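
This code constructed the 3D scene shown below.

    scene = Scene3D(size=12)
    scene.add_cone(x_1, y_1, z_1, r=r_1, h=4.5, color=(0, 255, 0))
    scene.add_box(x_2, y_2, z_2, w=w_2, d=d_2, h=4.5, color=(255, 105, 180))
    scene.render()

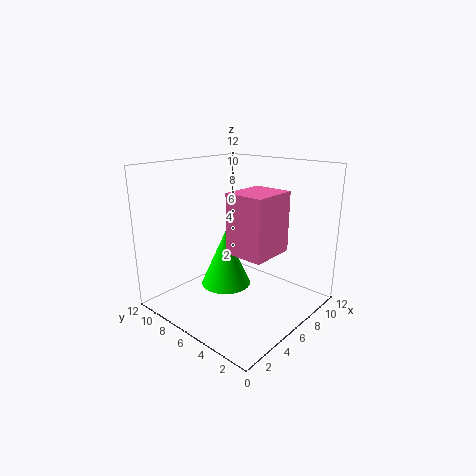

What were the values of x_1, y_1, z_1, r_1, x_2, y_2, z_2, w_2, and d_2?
x_1 = 4.5, y_1 = 6, z_1 = 2.5, r_1 = 2, x_2 = 3, y_2 = 1.5, z_2 = 6, w_2 = 3.5, d_2 = 3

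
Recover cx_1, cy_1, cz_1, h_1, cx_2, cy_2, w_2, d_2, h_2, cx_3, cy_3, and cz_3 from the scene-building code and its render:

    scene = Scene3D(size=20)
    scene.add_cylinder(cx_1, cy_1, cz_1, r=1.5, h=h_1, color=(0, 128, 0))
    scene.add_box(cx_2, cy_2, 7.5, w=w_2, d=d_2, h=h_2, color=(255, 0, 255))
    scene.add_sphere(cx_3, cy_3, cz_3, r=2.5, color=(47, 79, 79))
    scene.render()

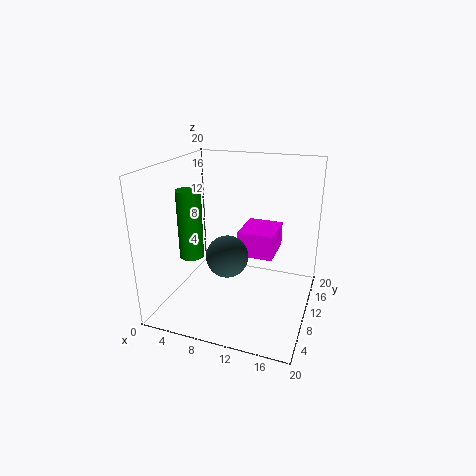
cx_1 = 6
cy_1 = 4
cz_1 = 9.5
h_1 = 8.5
cx_2 = 10
cy_2 = 9.5
w_2 = 5
d_2 = 6
h_2 = 3.5
cx_3 = 11
cy_3 = 3.5
cz_3 = 10.5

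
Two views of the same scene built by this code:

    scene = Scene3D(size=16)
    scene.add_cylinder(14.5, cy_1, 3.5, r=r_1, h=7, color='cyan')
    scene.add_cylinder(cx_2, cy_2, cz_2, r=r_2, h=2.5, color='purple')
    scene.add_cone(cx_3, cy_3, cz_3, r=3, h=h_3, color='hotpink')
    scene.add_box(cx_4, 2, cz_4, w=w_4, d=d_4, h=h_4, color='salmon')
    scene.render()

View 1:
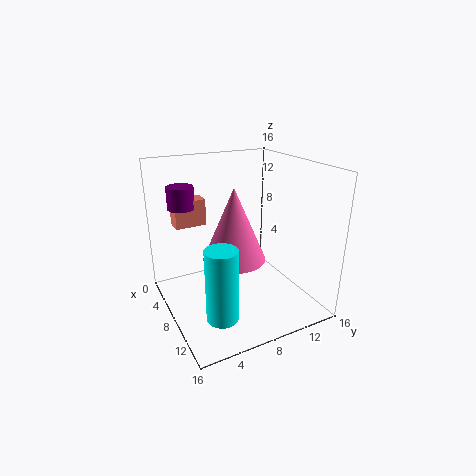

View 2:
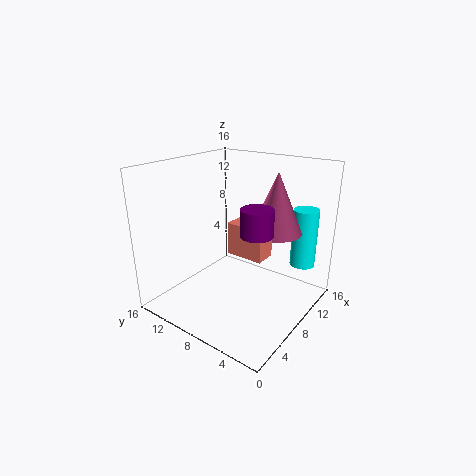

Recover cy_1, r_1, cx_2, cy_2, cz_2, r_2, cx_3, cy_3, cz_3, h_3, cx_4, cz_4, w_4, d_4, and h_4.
cy_1 = 3; r_1 = 1.5; cx_2 = 4; cy_2 = 3; cz_2 = 11; r_2 = 1.5; cx_3 = 12; cy_3 = 5.5; cz_3 = 8; h_3 = 7; cx_4 = 3; cz_4 = 9; w_4 = 2; d_4 = 3.5; h_4 = 3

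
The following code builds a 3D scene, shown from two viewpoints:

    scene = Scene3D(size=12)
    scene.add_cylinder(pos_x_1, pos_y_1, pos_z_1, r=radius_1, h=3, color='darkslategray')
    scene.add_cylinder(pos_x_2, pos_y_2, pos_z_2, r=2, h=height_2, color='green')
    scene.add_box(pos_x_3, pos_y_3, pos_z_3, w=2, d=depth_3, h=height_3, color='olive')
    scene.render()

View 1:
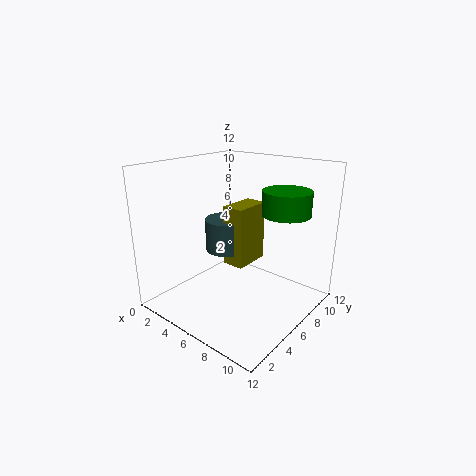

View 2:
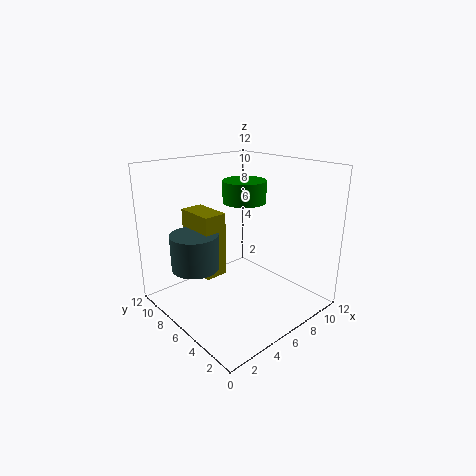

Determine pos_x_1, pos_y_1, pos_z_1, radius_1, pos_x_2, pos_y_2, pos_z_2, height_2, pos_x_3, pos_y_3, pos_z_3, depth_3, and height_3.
pos_x_1 = 3, pos_y_1 = 8, pos_z_1 = 3.5, radius_1 = 2, pos_x_2 = 9, pos_y_2 = 8.5, pos_z_2 = 8, height_2 = 2, pos_x_3 = 3.5, pos_y_3 = 7, pos_z_3 = 2.5, depth_3 = 3.5, height_3 = 5.5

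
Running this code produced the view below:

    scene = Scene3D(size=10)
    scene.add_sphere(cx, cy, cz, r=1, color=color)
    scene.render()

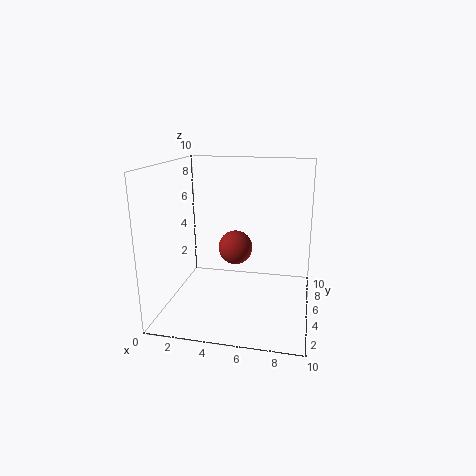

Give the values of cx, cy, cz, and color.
cx = 5.5, cy = 2, cz = 5.5, color = 'brown'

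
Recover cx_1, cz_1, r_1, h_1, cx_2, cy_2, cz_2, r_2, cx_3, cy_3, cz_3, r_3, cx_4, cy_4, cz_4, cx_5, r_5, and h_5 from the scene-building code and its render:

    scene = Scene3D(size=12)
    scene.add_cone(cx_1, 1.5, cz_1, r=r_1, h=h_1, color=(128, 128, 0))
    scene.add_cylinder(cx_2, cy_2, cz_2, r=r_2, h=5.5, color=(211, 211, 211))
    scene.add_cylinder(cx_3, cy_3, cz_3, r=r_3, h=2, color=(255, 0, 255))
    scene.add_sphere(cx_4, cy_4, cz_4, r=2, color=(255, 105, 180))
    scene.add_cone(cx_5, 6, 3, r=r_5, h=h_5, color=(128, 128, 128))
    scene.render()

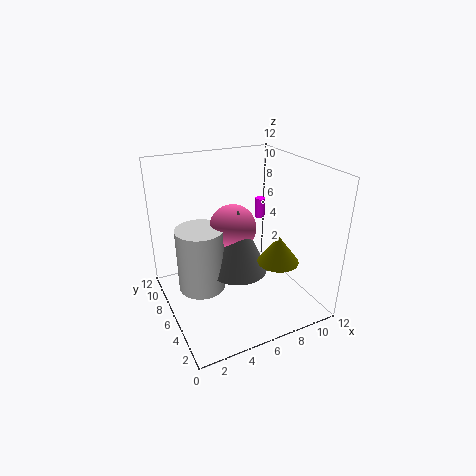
cx_1 = 7, cz_1 = 6, r_1 = 1.5, h_1 = 2, cx_2 = 3, cy_2 = 7, cz_2 = 1.5, r_2 = 2, cx_3 = 11, cy_3 = 11, cz_3 = 5, r_3 = 0.5, cx_4 = 6, cy_4 = 7, cz_4 = 6.5, cx_5 = 6, r_5 = 2.5, h_5 = 5.5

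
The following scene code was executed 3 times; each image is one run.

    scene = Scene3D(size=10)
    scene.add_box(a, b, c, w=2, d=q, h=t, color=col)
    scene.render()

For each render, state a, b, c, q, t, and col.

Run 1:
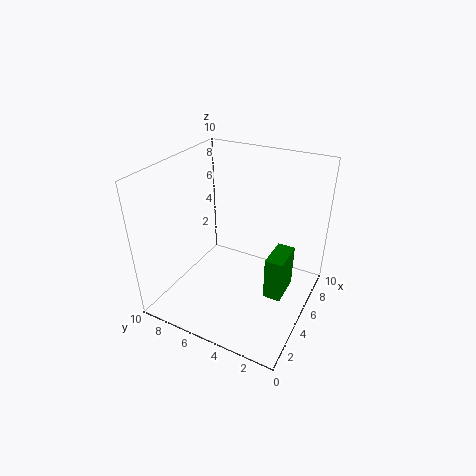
a = 1.5; b = 0.5; c = 4; q = 1; t = 2.5; col = 'green'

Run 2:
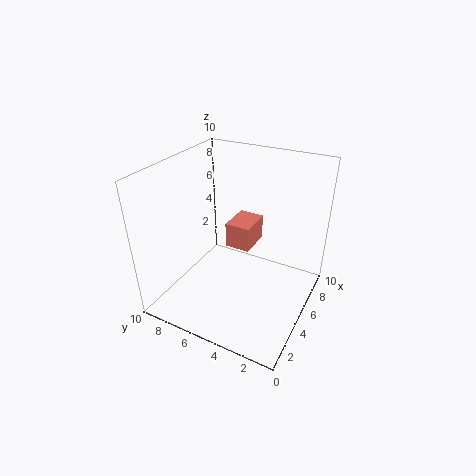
a = 2.5; b = 3; c = 6; q = 1.5; t = 1.5; col = 'salmon'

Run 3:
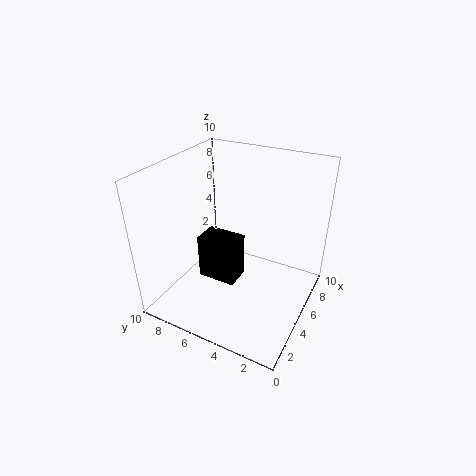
a = 5; b = 5.5; c = 0.5; q = 3; t = 3.5; col = 'black'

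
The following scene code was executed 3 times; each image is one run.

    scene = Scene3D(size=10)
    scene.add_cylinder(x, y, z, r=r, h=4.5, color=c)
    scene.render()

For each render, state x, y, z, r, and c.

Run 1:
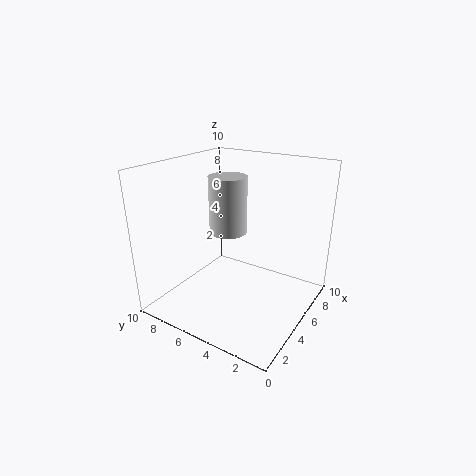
x = 7.5, y = 7.5, z = 4, r = 1.5, c = 'lightgray'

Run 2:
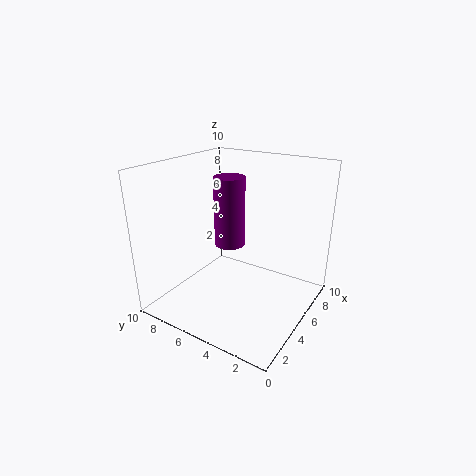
x = 4, y = 5, z = 5, r = 1, c = 'purple'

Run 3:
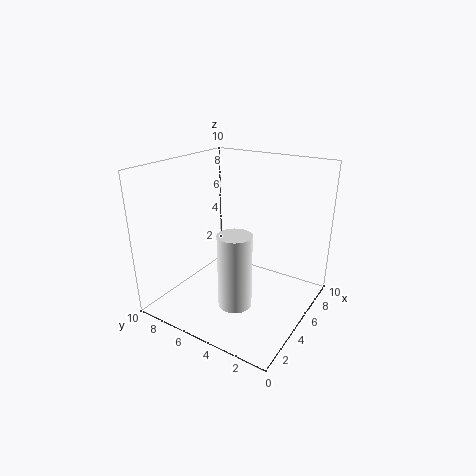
x = 1.5, y = 3, z = 2.5, r = 1, c = 'white'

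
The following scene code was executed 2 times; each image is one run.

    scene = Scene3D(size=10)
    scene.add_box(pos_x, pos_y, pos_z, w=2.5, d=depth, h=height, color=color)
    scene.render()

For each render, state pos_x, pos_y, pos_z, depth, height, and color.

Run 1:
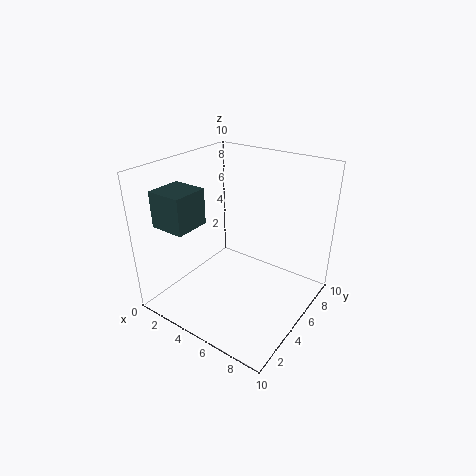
pos_x = 0.5
pos_y = 1.5
pos_z = 6
depth = 2.5
height = 2.5
color = 'darkslategray'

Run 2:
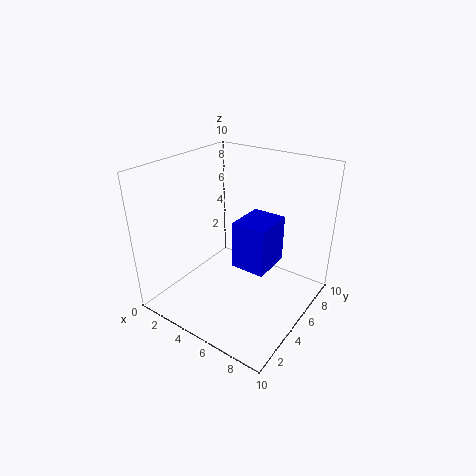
pos_x = 4.5
pos_y = 5
pos_z = 2.5
depth = 3
height = 3.5
color = 'blue'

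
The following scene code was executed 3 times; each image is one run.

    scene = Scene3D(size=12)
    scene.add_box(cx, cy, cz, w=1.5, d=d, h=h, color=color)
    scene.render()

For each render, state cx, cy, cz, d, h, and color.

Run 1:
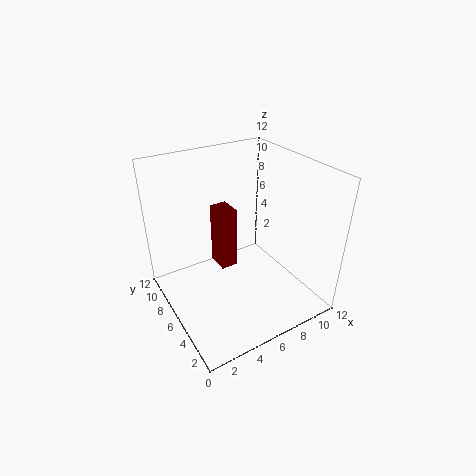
cx = 5, cy = 7, cz = 2.5, d = 2, h = 5.5, color = 'maroon'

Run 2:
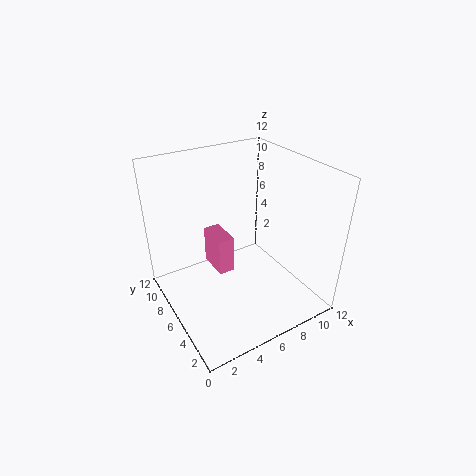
cx = 5, cy = 7.5, cz = 1.5, d = 3, h = 3.5, color = 'hotpink'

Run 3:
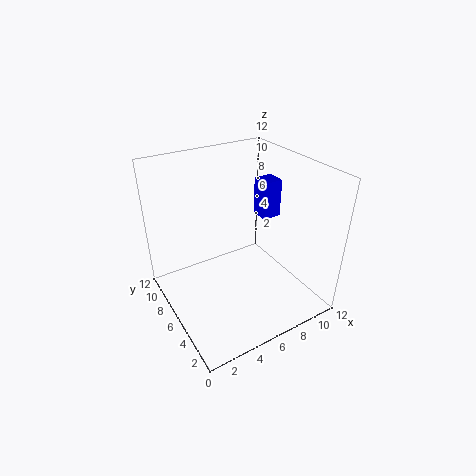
cx = 7.5, cy = 4.5, cz = 8, d = 1.5, h = 3, color = 'blue'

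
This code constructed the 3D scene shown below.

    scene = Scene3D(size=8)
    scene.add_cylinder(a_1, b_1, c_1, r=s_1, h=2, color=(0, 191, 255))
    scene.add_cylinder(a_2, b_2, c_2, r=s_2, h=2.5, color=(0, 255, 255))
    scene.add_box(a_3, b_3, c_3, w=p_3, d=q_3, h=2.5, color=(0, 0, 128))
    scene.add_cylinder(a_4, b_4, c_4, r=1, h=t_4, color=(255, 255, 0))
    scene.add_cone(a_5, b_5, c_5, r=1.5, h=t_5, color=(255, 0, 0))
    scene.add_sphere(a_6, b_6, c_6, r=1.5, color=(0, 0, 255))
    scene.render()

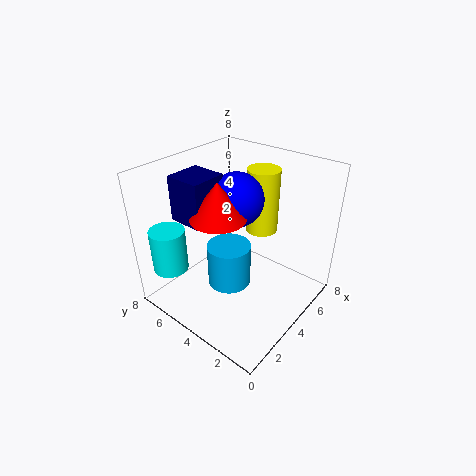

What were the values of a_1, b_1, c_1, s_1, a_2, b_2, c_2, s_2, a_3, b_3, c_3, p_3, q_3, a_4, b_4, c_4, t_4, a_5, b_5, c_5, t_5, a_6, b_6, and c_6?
a_1 = 1.5, b_1 = 2.5, c_1 = 3.5, s_1 = 1, a_2 = 1.5, b_2 = 7, c_2 = 2, s_2 = 1, a_3 = 2, b_3 = 5, c_3 = 5, p_3 = 2, q_3 = 2, a_4 = 7, b_4 = 4.5, c_4 = 3, t_4 = 4, a_5 = 3, b_5 = 4.5, c_5 = 5.5, t_5 = 2, a_6 = 4.5, b_6 = 4.5, c_6 = 6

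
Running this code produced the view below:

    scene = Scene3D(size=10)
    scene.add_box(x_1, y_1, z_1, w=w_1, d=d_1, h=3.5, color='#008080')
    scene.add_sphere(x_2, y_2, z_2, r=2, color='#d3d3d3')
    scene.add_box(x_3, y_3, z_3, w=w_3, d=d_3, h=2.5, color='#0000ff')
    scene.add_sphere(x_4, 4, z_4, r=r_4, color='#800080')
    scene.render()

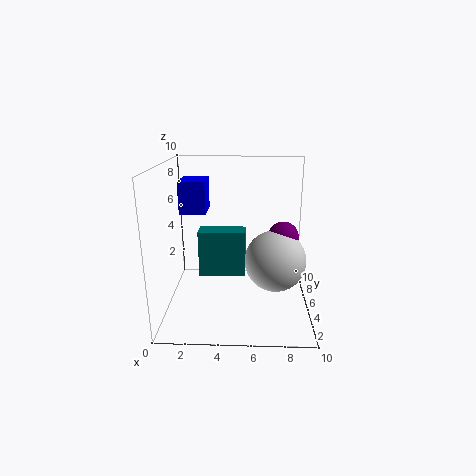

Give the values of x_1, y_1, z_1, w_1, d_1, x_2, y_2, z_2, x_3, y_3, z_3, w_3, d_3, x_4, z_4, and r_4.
x_1 = 2; y_1 = 6; z_1 = 1.5; w_1 = 3.5; d_1 = 1.5; x_2 = 7.5; y_2 = 3.5; z_2 = 4; x_3 = 0.5; y_3 = 7; z_3 = 6; w_3 = 2; d_3 = 2.5; x_4 = 8; z_4 = 5.5; r_4 = 1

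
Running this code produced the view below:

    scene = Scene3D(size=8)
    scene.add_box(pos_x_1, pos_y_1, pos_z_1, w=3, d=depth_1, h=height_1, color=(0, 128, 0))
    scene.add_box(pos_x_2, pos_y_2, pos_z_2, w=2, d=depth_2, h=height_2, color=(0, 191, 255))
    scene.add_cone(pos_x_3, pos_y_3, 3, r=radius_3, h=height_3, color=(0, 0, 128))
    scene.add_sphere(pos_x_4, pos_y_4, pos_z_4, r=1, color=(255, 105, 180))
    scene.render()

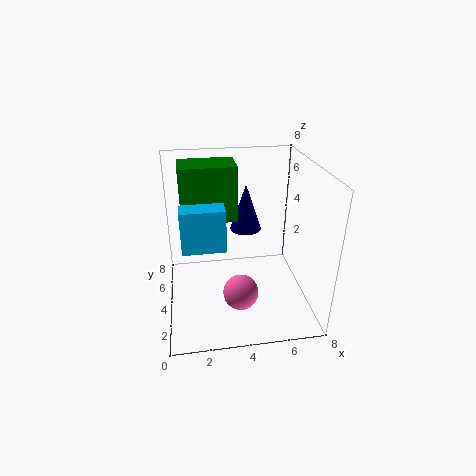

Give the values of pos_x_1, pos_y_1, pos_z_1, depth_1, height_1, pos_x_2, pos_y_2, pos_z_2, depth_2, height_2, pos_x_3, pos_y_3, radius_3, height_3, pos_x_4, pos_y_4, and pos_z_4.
pos_x_1 = 1, pos_y_1 = 4, pos_z_1 = 5, depth_1 = 2, height_1 = 3, pos_x_2 = 1, pos_y_2 = 1, pos_z_2 = 5, depth_2 = 1, height_2 = 2, pos_x_3 = 5, pos_y_3 = 7, radius_3 = 1, height_3 = 3, pos_x_4 = 4, pos_y_4 = 3, pos_z_4 = 1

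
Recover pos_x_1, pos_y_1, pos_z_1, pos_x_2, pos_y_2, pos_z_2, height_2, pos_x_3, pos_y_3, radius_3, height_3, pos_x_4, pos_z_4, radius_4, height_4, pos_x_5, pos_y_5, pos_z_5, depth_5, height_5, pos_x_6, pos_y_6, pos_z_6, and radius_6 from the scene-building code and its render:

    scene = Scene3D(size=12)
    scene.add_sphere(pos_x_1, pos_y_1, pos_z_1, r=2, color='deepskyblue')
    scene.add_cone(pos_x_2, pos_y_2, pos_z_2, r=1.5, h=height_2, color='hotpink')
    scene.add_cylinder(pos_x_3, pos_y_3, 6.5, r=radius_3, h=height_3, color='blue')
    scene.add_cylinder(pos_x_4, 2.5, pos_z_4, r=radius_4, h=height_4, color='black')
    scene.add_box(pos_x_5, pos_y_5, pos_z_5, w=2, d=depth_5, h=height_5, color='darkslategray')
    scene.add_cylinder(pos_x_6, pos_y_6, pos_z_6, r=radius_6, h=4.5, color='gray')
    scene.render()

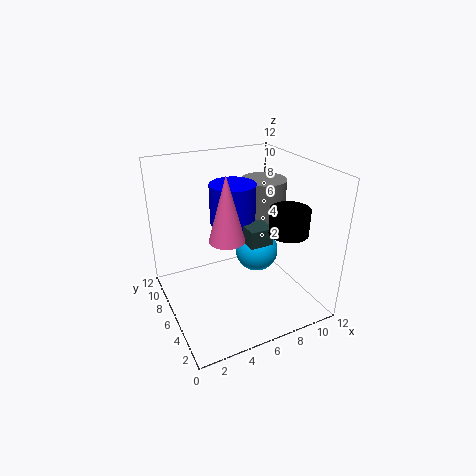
pos_x_1 = 9
pos_y_1 = 8
pos_z_1 = 3
pos_x_2 = 5
pos_y_2 = 6
pos_z_2 = 6
height_2 = 5.5
pos_x_3 = 6.5
pos_y_3 = 8
radius_3 = 2
height_3 = 3.5
pos_x_4 = 8.5
pos_z_4 = 7.5
radius_4 = 1.5
height_4 = 2
pos_x_5 = 6.5
pos_y_5 = 4.5
pos_z_5 = 5.5
depth_5 = 4
height_5 = 1.5
pos_x_6 = 9.5
pos_y_6 = 8
pos_z_6 = 5.5
radius_6 = 2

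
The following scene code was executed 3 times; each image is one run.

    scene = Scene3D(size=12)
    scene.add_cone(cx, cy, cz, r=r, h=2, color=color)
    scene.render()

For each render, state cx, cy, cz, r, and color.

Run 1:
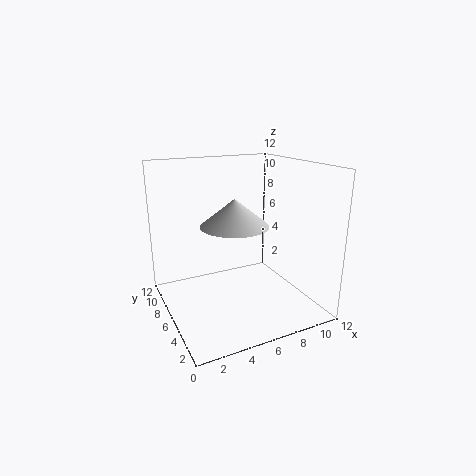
cx = 4.5, cy = 3.5, cz = 8, r = 2.5, color = 'lightgray'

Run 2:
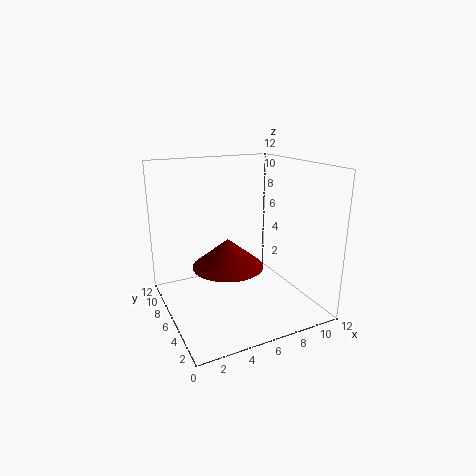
cx = 3.5, cy = 2.5, cz = 5.5, r = 2.5, color = 'maroon'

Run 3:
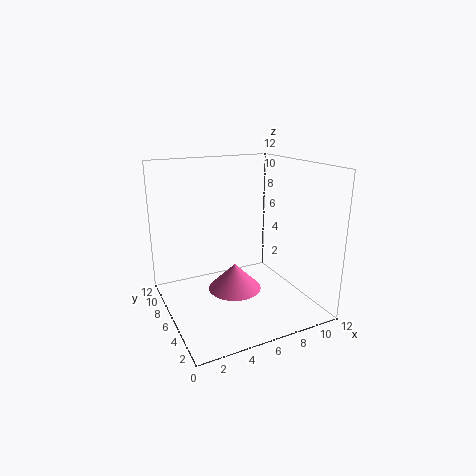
cx = 4.5, cy = 3.5, cz = 3, r = 2, color = 'hotpink'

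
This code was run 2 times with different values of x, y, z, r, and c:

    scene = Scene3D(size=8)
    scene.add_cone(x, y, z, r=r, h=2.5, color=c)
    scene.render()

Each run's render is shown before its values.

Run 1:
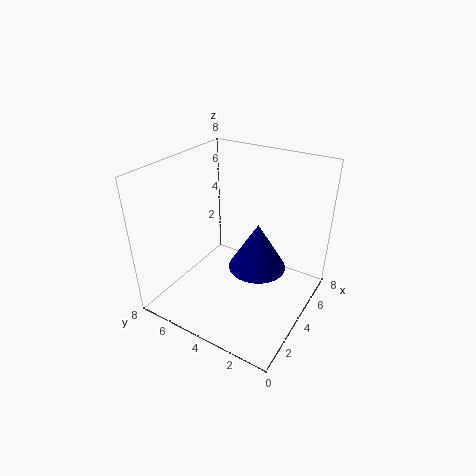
x = 3.5; y = 2.5; z = 3; r = 1.5; c = 'navy'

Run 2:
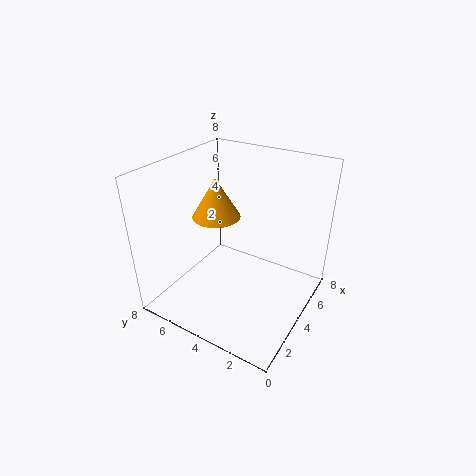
x = 5.5; y = 6.5; z = 4; r = 1.5; c = 'orange'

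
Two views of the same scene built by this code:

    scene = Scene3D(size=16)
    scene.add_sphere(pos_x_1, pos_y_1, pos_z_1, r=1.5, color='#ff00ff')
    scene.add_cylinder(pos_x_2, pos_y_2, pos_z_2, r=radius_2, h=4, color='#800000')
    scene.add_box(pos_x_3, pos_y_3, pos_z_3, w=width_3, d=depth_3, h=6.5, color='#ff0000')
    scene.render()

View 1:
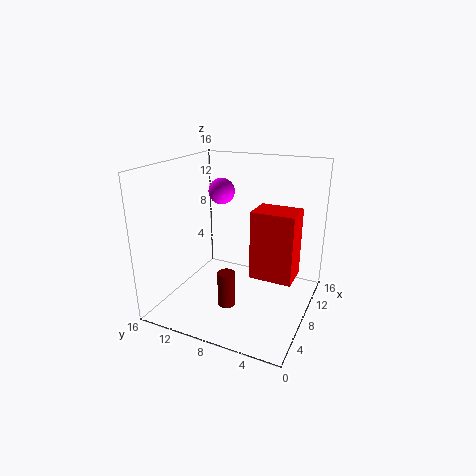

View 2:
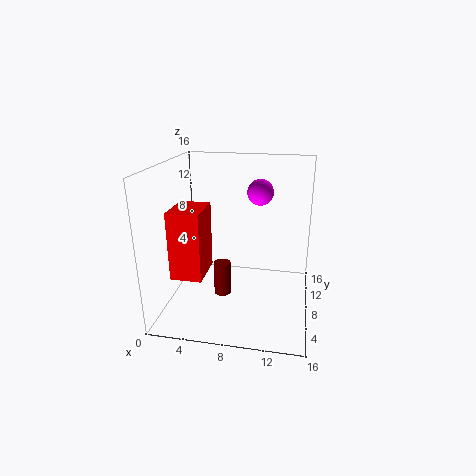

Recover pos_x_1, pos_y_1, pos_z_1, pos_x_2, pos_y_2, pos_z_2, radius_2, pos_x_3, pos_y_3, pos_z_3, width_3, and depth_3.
pos_x_1 = 10
pos_y_1 = 11
pos_z_1 = 12.5
pos_x_2 = 6
pos_y_2 = 8.5
pos_z_2 = 0.5
radius_2 = 1
pos_x_3 = 3
pos_y_3 = 0.5
pos_z_3 = 6.5
width_3 = 3
depth_3 = 4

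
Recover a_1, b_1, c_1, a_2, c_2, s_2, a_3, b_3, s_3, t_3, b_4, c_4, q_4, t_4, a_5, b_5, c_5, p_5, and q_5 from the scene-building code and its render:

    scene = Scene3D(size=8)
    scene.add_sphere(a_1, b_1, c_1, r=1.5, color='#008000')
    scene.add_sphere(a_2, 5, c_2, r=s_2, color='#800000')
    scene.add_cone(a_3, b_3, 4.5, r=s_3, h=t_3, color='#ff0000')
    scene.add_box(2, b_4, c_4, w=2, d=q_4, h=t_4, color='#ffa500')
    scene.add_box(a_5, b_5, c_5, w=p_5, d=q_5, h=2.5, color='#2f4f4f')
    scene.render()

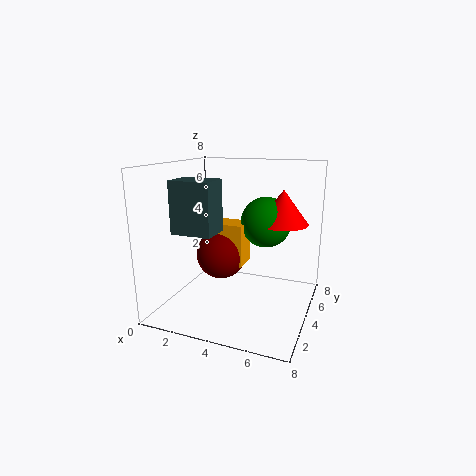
a_1 = 5, b_1 = 6, c_1 = 4.5, a_2 = 2.5, c_2 = 2.5, s_2 = 1.5, a_3 = 6, b_3 = 6, s_3 = 1.5, t_3 = 2, b_4 = 4.5, c_4 = 2, q_4 = 1.5, t_4 = 2.5, a_5 = 2, b_5 = 0.5, c_5 = 5, p_5 = 2, q_5 = 1.5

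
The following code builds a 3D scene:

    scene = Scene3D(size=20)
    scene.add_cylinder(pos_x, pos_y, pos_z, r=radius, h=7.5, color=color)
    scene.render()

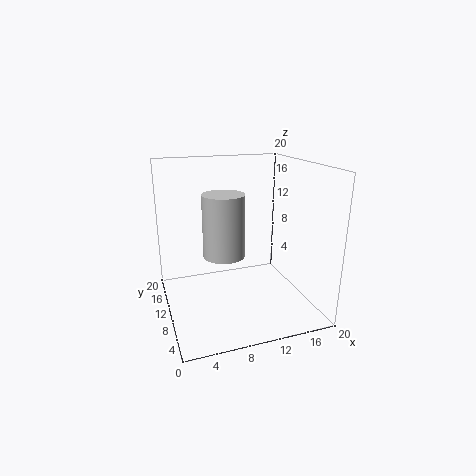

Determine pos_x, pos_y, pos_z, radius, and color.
pos_x = 6.5
pos_y = 5
pos_z = 10
radius = 2.5
color = 'lightgray'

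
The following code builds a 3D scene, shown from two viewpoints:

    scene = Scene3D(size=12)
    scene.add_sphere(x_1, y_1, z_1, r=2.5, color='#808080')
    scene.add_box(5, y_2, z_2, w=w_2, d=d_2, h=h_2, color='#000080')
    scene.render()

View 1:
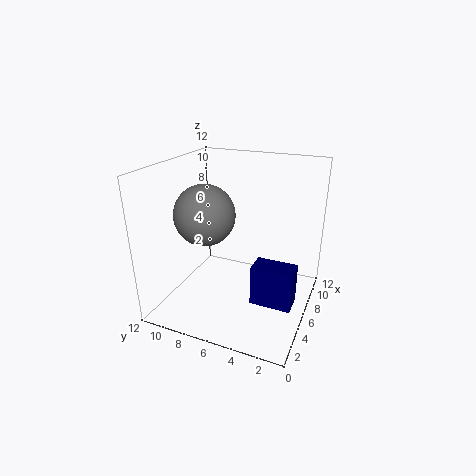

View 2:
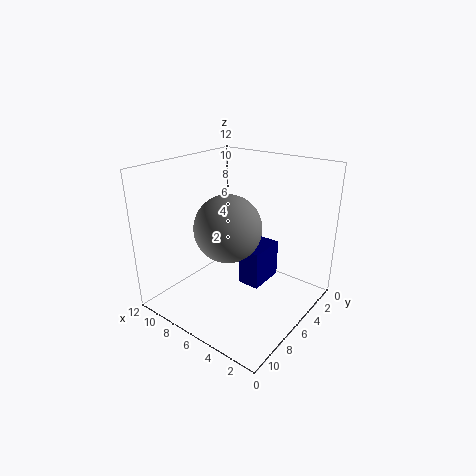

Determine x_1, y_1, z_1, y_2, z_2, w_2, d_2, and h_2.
x_1 = 5, y_1 = 8.5, z_1 = 8, y_2 = 1, z_2 = 0.5, w_2 = 2, d_2 = 3.5, h_2 = 3.5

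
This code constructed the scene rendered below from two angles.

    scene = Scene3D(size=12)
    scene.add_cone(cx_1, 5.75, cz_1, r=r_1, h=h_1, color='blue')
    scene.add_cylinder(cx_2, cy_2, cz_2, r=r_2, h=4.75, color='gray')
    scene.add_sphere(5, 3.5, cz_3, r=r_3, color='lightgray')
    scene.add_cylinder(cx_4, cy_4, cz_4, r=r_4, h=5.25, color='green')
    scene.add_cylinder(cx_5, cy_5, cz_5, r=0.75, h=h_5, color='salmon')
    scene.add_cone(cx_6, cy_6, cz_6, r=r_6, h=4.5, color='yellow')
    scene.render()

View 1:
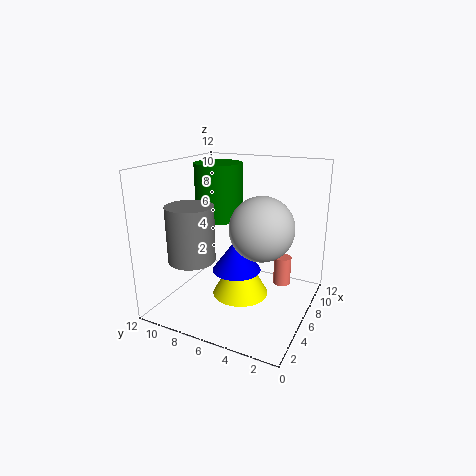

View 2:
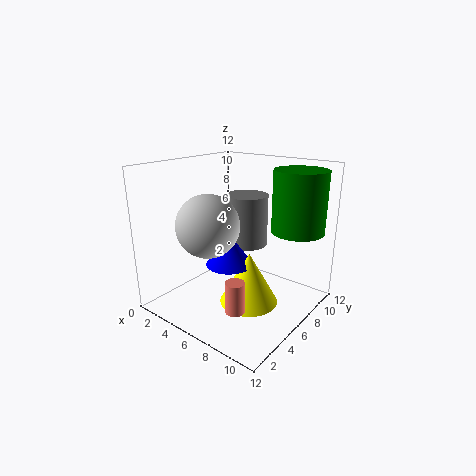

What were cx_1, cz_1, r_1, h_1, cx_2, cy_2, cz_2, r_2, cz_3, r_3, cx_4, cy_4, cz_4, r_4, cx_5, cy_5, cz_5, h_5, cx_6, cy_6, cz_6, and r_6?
cx_1 = 5.25, cz_1 = 3.5, r_1 = 2, h_1 = 2.75, cx_2 = 4.25, cy_2 = 9.5, cz_2 = 4, r_2 = 2, cz_3 = 7.5, r_3 = 2.5, cx_4 = 9.5, cy_4 = 9.75, cz_4 = 6.25, r_4 = 2.25, cx_5 = 8.25, cy_5 = 2.75, cz_5 = 1.5, h_5 = 2.5, cx_6 = 7, cy_6 = 6.25, cz_6 = 0.25, r_6 = 2.5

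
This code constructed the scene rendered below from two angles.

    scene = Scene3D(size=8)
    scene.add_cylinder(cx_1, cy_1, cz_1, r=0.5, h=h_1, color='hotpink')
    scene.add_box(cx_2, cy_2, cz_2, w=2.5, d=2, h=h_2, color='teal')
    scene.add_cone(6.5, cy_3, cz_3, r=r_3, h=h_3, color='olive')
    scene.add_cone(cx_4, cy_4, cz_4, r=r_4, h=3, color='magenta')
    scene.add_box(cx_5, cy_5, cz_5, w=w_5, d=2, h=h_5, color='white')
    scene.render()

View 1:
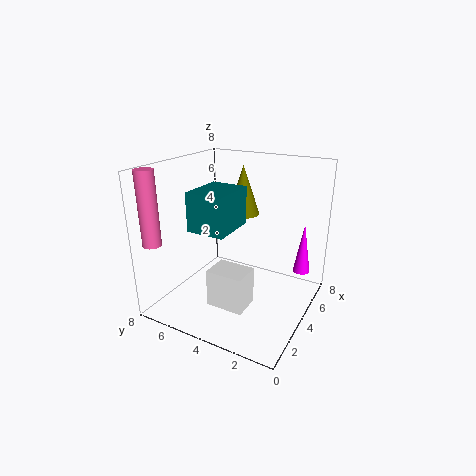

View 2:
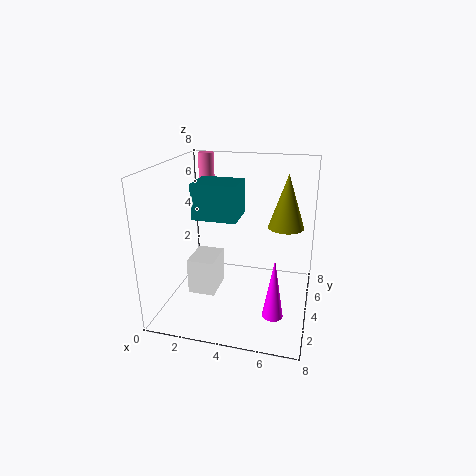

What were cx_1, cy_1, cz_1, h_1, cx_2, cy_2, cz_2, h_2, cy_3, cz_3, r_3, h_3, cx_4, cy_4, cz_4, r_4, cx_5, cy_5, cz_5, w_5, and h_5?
cx_1 = 1, cy_1 = 7.5, cz_1 = 4, h_1 = 4, cx_2 = 1.5, cy_2 = 3.5, cz_2 = 5, h_2 = 2, cy_3 = 5, cz_3 = 4.5, r_3 = 1, h_3 = 3, cx_4 = 6.5, cy_4 = 1, cz_4 = 1.5, r_4 = 0.5, cx_5 = 1.5, cy_5 = 2.5, cz_5 = 1, w_5 = 1.5, h_5 = 2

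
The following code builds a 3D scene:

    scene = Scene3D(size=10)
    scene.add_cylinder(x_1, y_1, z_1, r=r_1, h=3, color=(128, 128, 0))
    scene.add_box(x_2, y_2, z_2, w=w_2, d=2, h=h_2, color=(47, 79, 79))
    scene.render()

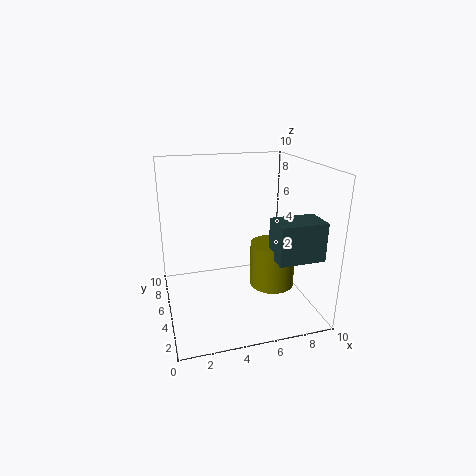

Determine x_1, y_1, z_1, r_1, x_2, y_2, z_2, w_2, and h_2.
x_1 = 7
y_1 = 3.5
z_1 = 2
r_1 = 1.5
x_2 = 6.5
y_2 = 1
z_2 = 4.5
w_2 = 3
h_2 = 2.5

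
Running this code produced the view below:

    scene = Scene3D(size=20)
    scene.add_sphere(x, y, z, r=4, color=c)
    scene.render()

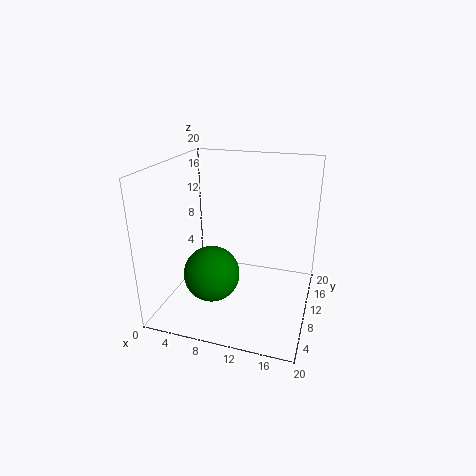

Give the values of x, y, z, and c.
x = 6.5
y = 8.5
z = 4.5
c = 'green'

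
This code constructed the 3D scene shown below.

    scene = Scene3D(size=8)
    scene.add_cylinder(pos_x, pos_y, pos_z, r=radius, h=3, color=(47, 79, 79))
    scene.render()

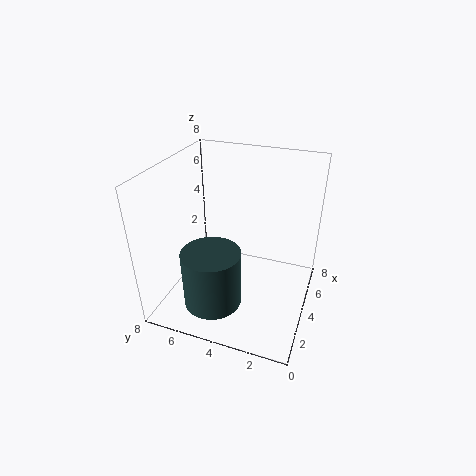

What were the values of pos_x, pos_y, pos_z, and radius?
pos_x = 1.5; pos_y = 4.5; pos_z = 1.5; radius = 1.5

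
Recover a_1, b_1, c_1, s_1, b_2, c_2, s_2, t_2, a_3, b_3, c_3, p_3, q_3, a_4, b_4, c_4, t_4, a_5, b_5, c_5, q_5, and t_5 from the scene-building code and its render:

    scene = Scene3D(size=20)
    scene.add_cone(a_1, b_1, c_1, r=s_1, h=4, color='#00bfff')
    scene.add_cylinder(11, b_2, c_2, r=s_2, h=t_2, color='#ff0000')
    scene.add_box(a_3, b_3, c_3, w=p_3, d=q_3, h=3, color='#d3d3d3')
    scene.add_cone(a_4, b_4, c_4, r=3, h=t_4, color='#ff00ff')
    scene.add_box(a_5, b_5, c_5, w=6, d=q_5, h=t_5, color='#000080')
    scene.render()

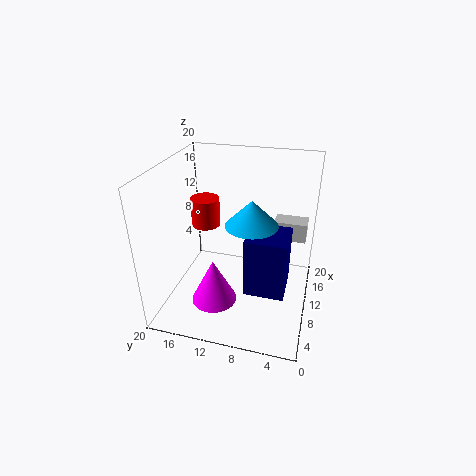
a_1 = 14, b_1 = 9, c_1 = 10, s_1 = 4, b_2 = 15, c_2 = 11, s_2 = 2, t_2 = 4, a_3 = 16, b_3 = 1, c_3 = 7, p_3 = 3, q_3 = 5, a_4 = 5, b_4 = 12, c_4 = 3, t_4 = 6, a_5 = 9, b_5 = 3, c_5 = 1, q_5 = 6, t_5 = 9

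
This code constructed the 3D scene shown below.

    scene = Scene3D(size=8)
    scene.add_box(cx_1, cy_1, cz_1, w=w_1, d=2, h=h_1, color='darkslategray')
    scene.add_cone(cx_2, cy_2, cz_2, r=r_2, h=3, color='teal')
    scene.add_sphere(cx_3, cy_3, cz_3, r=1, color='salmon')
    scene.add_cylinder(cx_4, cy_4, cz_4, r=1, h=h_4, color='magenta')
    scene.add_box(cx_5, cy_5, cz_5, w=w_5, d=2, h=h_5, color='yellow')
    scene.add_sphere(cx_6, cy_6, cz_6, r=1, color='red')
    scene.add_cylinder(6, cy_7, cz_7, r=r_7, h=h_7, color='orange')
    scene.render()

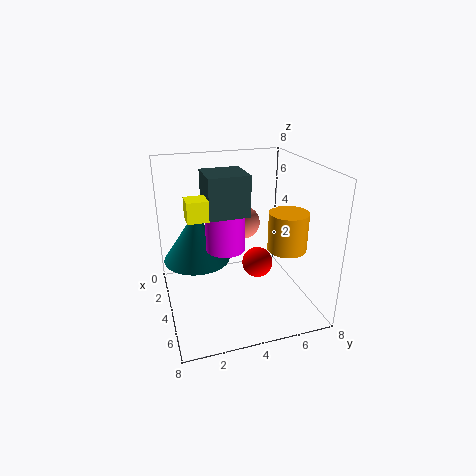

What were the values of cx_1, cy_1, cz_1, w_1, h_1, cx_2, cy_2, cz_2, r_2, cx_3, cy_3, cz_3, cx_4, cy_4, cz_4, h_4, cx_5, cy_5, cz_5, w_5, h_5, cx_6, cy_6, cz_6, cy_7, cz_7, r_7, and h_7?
cx_1 = 4
cy_1 = 2
cz_1 = 6
w_1 = 2
h_1 = 2
cx_2 = 2
cy_2 = 2
cz_2 = 2
r_2 = 2
cx_3 = 2
cy_3 = 5
cz_3 = 4
cx_4 = 5
cy_4 = 3
cz_4 = 4
h_4 = 2
cx_5 = 5
cy_5 = 1
cz_5 = 6
w_5 = 1
h_5 = 1
cx_6 = 2
cy_6 = 6
cz_6 = 1
cy_7 = 6
cz_7 = 4
r_7 = 1
h_7 = 2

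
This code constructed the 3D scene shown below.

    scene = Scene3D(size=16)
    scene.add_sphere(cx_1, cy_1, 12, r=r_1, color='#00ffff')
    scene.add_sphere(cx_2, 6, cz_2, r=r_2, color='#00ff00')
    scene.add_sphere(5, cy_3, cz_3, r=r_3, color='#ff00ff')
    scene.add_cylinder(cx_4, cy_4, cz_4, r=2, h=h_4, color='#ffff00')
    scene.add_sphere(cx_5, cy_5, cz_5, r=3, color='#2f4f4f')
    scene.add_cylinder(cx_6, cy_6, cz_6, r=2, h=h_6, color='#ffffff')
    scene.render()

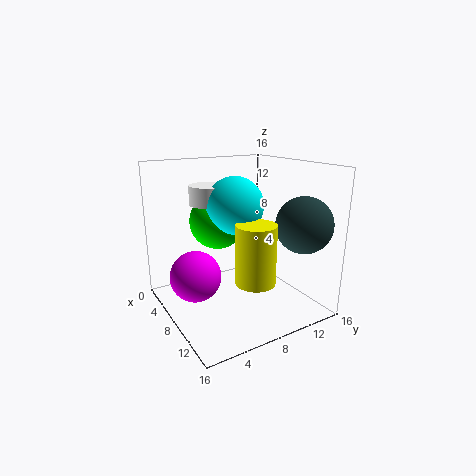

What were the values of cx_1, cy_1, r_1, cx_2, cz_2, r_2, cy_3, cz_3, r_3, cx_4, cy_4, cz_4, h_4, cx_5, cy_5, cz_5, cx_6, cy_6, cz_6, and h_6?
cx_1 = 9; cy_1 = 7; r_1 = 3; cx_2 = 7; cz_2 = 10; r_2 = 3; cy_3 = 4; cz_3 = 3; r_3 = 3; cx_4 = 13; cy_4 = 7; cz_4 = 5; h_4 = 6; cx_5 = 13; cy_5 = 13; cz_5 = 10; cx_6 = 7; cy_6 = 5; cz_6 = 12; h_6 = 2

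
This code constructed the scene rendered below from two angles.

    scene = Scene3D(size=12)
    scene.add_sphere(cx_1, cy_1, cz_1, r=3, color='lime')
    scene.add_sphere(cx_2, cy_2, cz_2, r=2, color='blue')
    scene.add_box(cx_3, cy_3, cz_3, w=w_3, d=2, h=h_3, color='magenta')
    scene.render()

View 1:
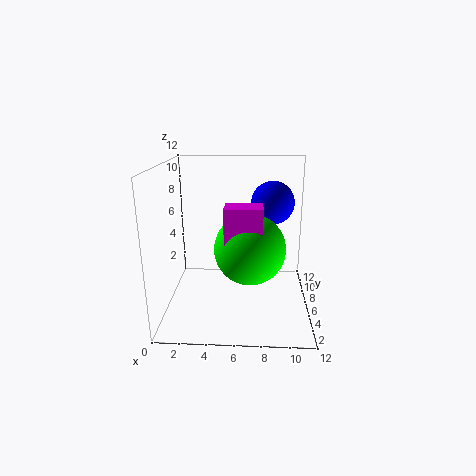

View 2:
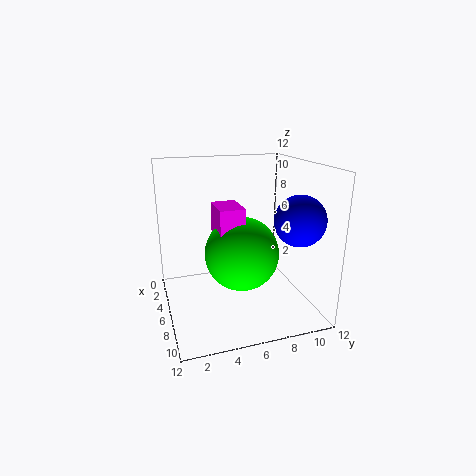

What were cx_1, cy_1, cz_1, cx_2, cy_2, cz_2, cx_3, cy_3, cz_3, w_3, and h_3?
cx_1 = 7
cy_1 = 6
cz_1 = 5
cx_2 = 9
cy_2 = 10
cz_2 = 8
cx_3 = 5
cy_3 = 4
cz_3 = 4
w_3 = 3
h_3 = 5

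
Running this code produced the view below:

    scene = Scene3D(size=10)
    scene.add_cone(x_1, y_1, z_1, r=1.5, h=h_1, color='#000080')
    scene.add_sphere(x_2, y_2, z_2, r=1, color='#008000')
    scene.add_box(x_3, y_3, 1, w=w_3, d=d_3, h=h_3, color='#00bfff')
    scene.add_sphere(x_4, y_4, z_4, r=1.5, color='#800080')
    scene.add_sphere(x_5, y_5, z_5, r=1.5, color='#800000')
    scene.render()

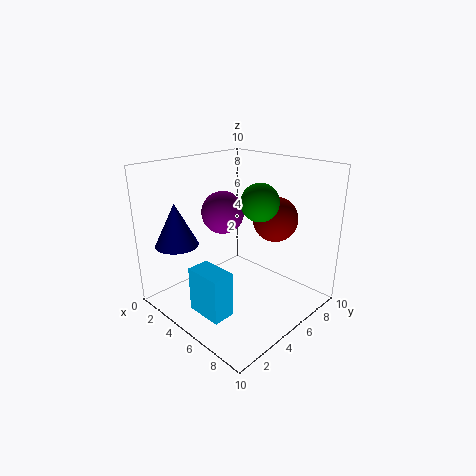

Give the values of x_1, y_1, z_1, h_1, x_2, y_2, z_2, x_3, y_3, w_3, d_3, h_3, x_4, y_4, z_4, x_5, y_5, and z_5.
x_1 = 2
y_1 = 2
z_1 = 4.5
h_1 = 3
x_2 = 9
y_2 = 2.5
z_2 = 9
x_3 = 4.5
y_3 = 1
w_3 = 2.5
d_3 = 1.5
h_3 = 3
x_4 = 3.5
y_4 = 5
z_4 = 6.5
x_5 = 7
y_5 = 6.5
z_5 = 6.5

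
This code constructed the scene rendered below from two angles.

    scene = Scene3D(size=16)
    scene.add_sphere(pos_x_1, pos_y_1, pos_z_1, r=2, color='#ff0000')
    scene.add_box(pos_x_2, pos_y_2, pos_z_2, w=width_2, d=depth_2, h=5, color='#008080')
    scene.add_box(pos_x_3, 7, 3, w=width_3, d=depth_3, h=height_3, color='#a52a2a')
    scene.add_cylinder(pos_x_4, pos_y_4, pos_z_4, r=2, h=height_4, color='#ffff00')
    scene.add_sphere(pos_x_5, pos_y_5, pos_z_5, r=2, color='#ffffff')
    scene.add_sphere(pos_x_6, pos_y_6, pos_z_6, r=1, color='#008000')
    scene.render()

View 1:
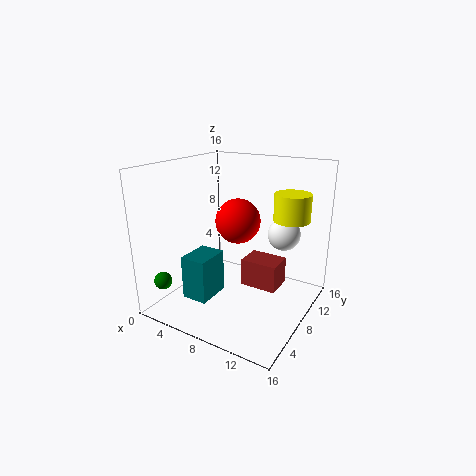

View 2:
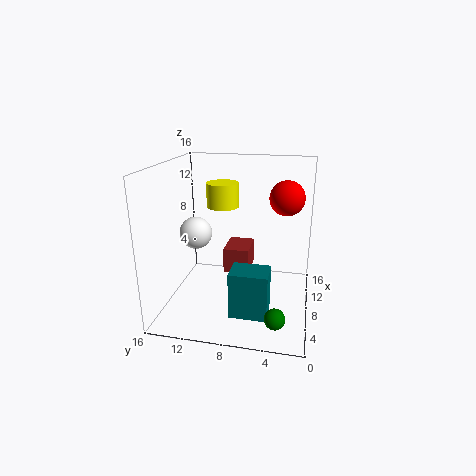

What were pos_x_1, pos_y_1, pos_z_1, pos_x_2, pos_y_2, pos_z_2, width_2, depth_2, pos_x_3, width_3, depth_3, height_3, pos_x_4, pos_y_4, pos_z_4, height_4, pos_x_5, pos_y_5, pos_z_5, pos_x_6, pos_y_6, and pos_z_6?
pos_x_1 = 11; pos_y_1 = 3; pos_z_1 = 12; pos_x_2 = 3; pos_y_2 = 4; pos_z_2 = 1; width_2 = 3; depth_2 = 4; pos_x_3 = 9; width_3 = 4; depth_3 = 3; height_3 = 3; pos_x_4 = 13; pos_y_4 = 11; pos_z_4 = 10; height_4 = 3; pos_x_5 = 11; pos_y_5 = 14; pos_z_5 = 7; pos_x_6 = 1; pos_y_6 = 3; pos_z_6 = 3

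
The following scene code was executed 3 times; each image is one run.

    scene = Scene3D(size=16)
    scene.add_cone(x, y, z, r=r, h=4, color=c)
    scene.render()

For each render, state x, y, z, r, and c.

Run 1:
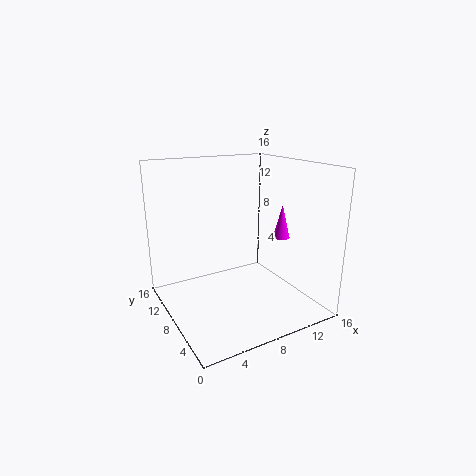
x = 14; y = 8; z = 7; r = 1; c = 'magenta'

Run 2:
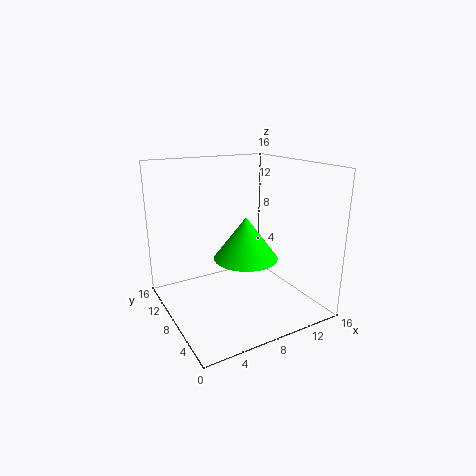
x = 6; y = 3; z = 8; r = 3; c = 'lime'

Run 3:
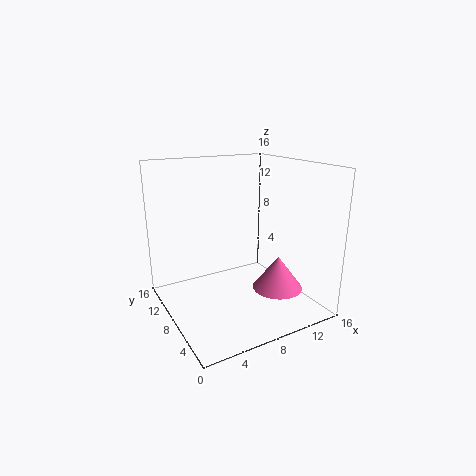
x = 13; y = 7; z = 1; r = 3; c = 'hotpink'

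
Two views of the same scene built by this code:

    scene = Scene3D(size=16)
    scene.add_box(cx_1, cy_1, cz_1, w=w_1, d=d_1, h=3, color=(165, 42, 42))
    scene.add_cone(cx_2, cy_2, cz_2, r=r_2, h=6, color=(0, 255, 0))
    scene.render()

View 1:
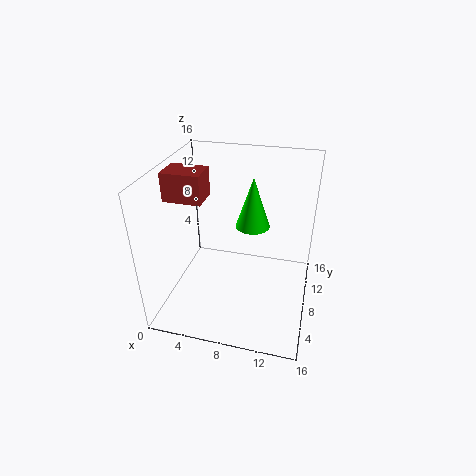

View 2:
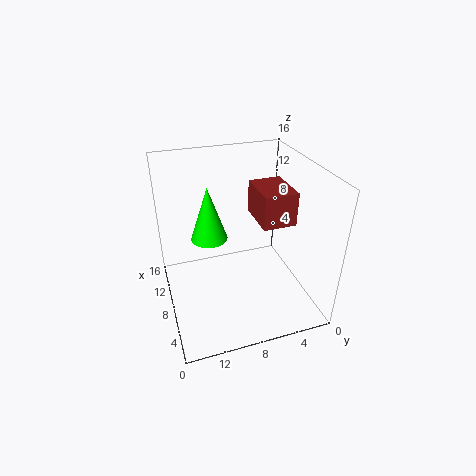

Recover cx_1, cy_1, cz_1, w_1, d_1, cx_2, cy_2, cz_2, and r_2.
cx_1 = 1; cy_1 = 5; cz_1 = 13; w_1 = 4; d_1 = 3; cx_2 = 9; cy_2 = 11; cz_2 = 8; r_2 = 2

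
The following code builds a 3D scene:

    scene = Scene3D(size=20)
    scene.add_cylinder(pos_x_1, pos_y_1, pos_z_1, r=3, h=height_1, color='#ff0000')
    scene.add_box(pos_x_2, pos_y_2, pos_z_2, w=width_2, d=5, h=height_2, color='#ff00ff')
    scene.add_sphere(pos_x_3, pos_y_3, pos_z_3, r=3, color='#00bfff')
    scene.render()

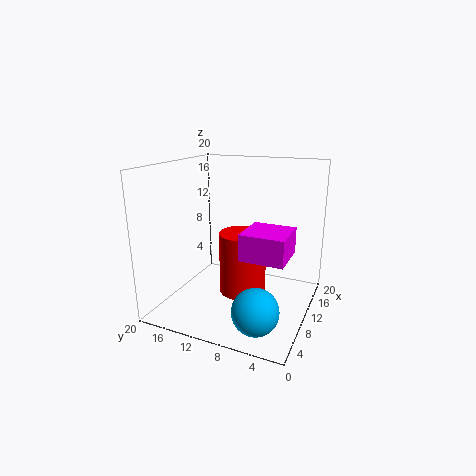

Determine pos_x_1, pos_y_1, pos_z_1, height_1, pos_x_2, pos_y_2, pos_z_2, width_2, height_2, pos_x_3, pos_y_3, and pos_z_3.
pos_x_1 = 7; pos_y_1 = 8; pos_z_1 = 4; height_1 = 8; pos_x_2 = 1; pos_y_2 = 1; pos_z_2 = 11; width_2 = 5; height_2 = 3; pos_x_3 = 4; pos_y_3 = 5; pos_z_3 = 3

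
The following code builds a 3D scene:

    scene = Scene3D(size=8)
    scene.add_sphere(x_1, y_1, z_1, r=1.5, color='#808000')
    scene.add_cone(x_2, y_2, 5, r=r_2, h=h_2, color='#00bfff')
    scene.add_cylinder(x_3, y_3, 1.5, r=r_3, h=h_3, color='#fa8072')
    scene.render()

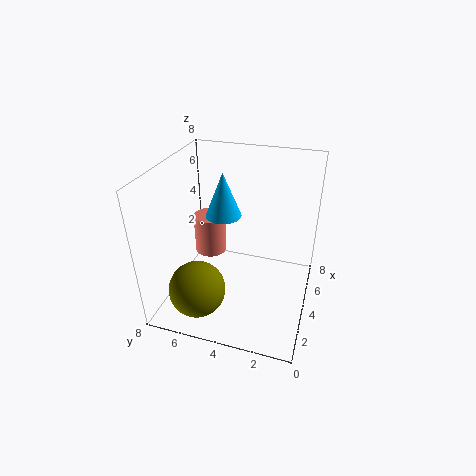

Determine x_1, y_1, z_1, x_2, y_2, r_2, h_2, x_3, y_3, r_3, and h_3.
x_1 = 1.5; y_1 = 5.5; z_1 = 2; x_2 = 4.5; y_2 = 5; r_2 = 1; h_2 = 2.5; x_3 = 6; y_3 = 6.5; r_3 = 1; h_3 = 2.5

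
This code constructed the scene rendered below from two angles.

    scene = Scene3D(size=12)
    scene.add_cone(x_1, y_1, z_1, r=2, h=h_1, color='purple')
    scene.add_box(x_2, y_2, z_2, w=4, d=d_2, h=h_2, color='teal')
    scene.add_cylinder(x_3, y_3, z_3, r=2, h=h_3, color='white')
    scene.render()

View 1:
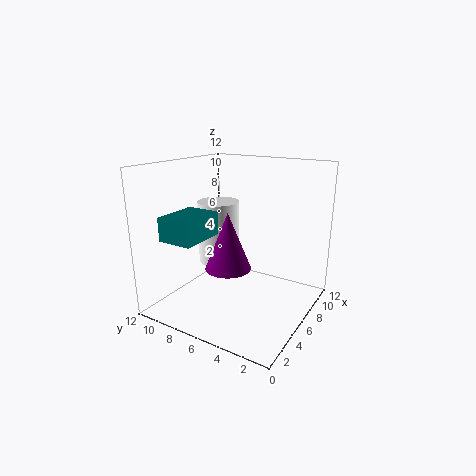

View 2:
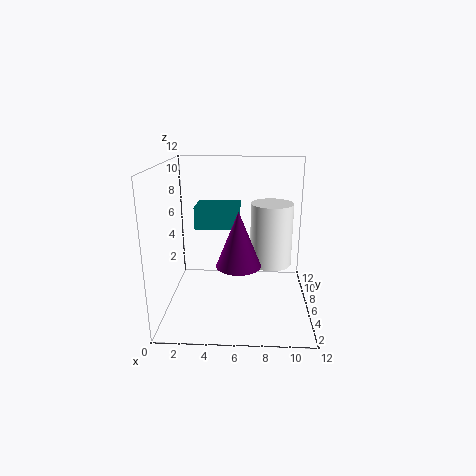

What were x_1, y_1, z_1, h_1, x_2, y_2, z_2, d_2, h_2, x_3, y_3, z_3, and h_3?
x_1 = 6
y_1 = 7
z_1 = 3
h_1 = 5
x_2 = 2
y_2 = 8
z_2 = 6
d_2 = 3
h_2 = 2
x_3 = 9
y_3 = 10
z_3 = 2
h_3 = 6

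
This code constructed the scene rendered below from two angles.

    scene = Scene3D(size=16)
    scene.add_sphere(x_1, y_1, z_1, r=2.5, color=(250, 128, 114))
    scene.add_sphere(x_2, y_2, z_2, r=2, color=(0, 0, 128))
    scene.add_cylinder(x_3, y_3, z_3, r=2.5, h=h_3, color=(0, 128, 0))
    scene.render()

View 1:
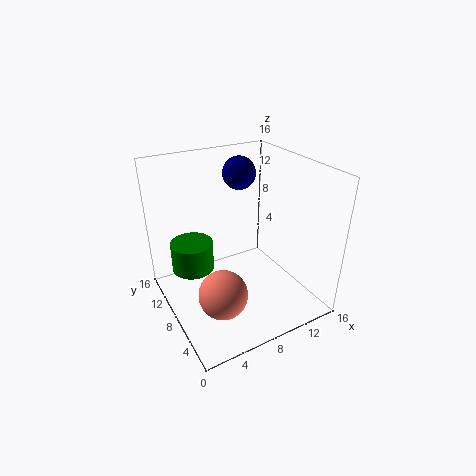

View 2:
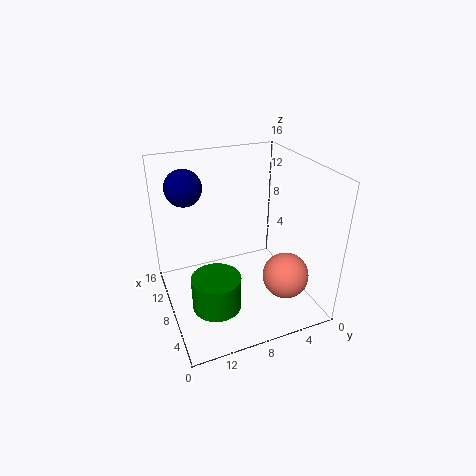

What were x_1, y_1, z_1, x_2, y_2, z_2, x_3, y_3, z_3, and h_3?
x_1 = 4
y_1 = 4
z_1 = 4.5
x_2 = 11
y_2 = 13
z_2 = 13.5
x_3 = 4
y_3 = 12
z_3 = 3
h_3 = 3.5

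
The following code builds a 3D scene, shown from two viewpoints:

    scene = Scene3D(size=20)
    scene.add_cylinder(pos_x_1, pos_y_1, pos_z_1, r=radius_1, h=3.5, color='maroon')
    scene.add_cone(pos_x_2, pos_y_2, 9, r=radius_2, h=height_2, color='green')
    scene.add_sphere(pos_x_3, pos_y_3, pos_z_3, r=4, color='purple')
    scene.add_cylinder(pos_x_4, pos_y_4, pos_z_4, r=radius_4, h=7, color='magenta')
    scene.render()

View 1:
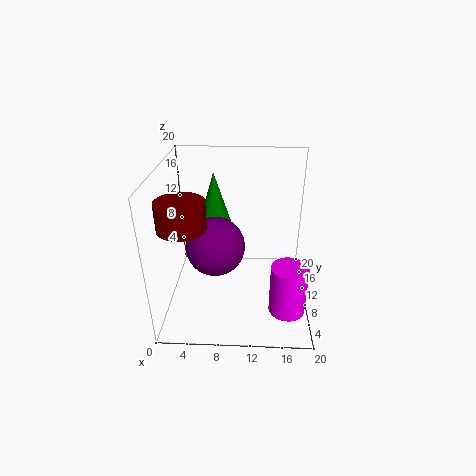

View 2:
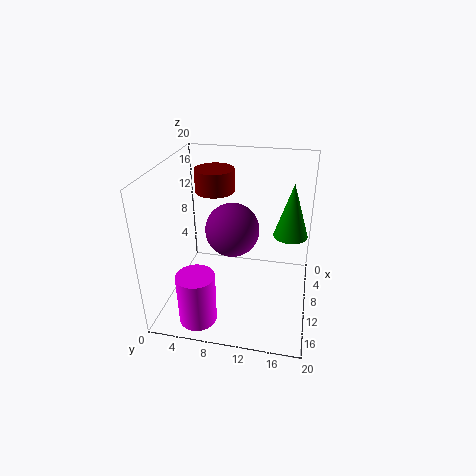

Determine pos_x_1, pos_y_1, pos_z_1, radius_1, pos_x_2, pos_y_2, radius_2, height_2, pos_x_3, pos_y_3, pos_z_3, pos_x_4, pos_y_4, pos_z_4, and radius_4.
pos_x_1 = 3.5, pos_y_1 = 5, pos_z_1 = 14, radius_1 = 3, pos_x_2 = 6, pos_y_2 = 17, radius_2 = 2.5, height_2 = 8, pos_x_3 = 7, pos_y_3 = 8.5, pos_z_3 = 9.5, pos_x_4 = 17, pos_y_4 = 6, pos_z_4 = 1, radius_4 = 2.5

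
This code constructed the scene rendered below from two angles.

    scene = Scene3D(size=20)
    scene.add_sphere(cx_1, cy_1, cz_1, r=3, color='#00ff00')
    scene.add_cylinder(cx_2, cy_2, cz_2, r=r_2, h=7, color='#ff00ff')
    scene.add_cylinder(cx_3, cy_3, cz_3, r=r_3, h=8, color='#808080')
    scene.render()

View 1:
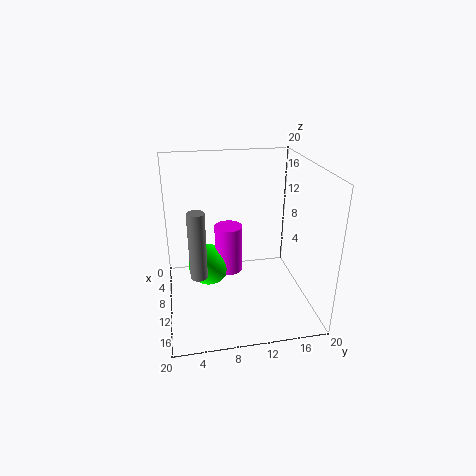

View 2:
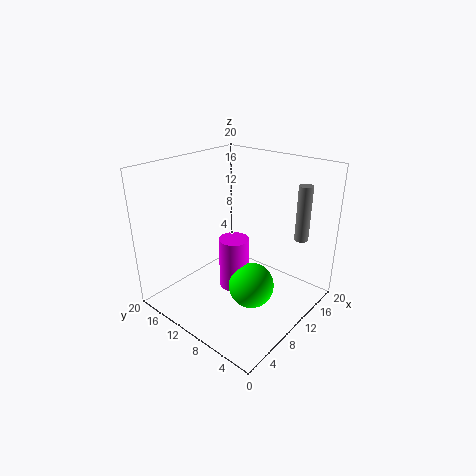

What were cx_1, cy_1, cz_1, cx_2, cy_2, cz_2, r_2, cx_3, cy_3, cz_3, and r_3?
cx_1 = 8
cy_1 = 6
cz_1 = 5
cx_2 = 8
cy_2 = 9
cz_2 = 4
r_2 = 2
cx_3 = 17
cy_3 = 4
cz_3 = 9
r_3 = 1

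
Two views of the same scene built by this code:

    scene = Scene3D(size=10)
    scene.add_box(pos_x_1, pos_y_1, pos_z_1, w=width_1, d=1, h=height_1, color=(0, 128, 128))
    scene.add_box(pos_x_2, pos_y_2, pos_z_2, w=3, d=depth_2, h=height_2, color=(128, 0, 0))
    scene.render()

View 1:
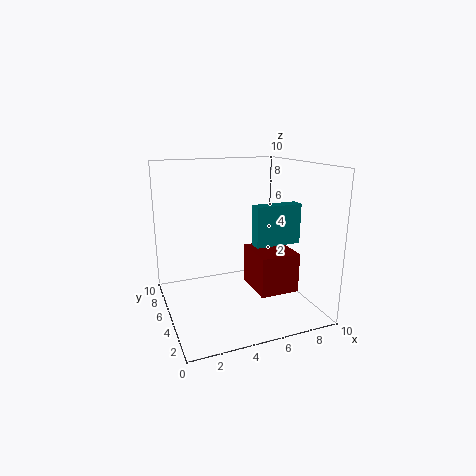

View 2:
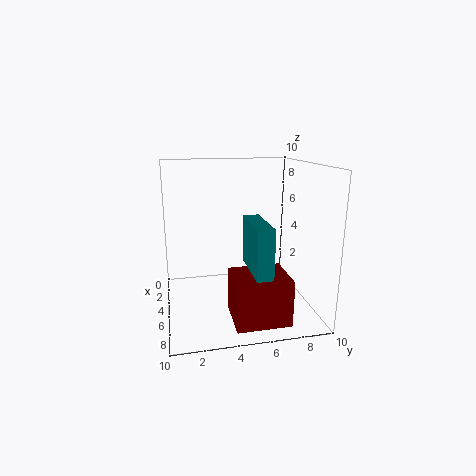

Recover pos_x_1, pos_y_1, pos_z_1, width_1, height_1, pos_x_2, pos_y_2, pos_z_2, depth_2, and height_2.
pos_x_1 = 6.5, pos_y_1 = 5, pos_z_1 = 4, width_1 = 3.5, height_1 = 3, pos_x_2 = 6.5, pos_y_2 = 4, pos_z_2 = 0.5, depth_2 = 3.5, height_2 = 3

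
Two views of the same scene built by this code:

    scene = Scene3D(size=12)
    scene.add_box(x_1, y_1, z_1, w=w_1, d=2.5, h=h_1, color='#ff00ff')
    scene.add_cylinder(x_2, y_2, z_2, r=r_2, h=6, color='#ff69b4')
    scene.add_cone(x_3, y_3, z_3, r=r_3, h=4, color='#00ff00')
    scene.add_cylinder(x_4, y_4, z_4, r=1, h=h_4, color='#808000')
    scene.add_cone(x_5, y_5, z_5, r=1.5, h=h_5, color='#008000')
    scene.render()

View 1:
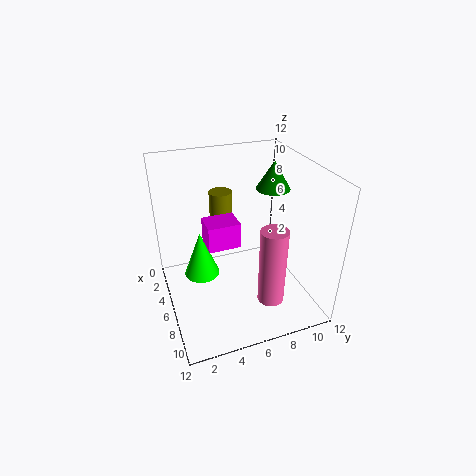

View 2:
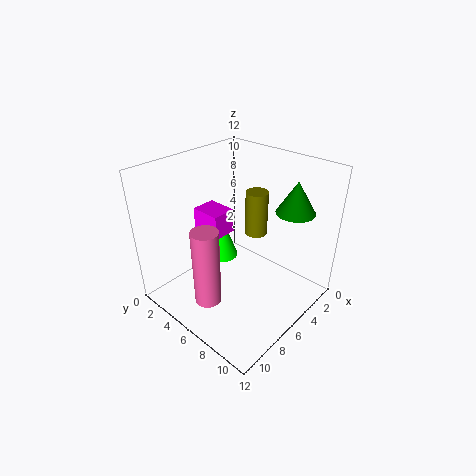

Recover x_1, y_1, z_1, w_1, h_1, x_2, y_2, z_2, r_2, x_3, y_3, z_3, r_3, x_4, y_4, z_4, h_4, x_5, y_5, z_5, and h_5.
x_1 = 6
y_1 = 3
z_1 = 6.5
w_1 = 2
h_1 = 2
x_2 = 10.5
y_2 = 7
z_2 = 3
r_2 = 1
x_3 = 5
y_3 = 3
z_3 = 2.5
r_3 = 1.5
x_4 = 3
y_4 = 5.5
z_4 = 5
h_4 = 4
x_5 = 4
y_5 = 10
z_5 = 9
h_5 = 2.5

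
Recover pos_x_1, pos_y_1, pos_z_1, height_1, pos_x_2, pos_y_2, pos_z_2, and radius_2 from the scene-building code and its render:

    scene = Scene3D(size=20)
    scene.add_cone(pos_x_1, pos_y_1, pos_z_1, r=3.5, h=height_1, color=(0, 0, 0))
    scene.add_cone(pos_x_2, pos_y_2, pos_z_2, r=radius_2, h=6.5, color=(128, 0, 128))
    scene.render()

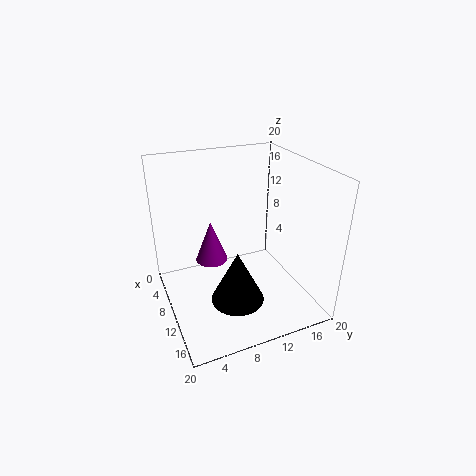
pos_x_1 = 14.5; pos_y_1 = 8; pos_z_1 = 3.5; height_1 = 7; pos_x_2 = 4; pos_y_2 = 8; pos_z_2 = 3.5; radius_2 = 2.5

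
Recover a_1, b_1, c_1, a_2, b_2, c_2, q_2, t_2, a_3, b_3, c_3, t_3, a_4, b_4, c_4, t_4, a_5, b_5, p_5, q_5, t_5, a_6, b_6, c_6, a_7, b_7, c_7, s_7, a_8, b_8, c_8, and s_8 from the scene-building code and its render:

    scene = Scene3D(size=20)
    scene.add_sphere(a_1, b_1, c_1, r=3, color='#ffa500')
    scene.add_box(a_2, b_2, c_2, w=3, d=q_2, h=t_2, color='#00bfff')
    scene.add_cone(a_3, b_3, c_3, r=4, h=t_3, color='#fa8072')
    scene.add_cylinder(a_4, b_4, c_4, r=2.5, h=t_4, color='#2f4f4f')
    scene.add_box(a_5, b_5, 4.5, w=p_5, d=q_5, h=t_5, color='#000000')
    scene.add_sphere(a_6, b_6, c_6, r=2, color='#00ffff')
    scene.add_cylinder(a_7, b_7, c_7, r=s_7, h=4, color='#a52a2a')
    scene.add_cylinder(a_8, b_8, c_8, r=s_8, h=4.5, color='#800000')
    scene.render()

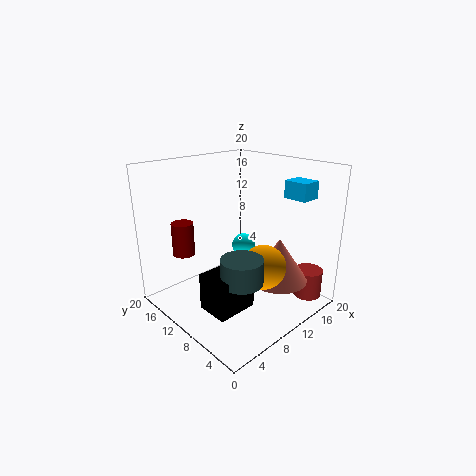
a_1 = 10.5, b_1 = 5.5, c_1 = 7, a_2 = 16.5, b_2 = 4, c_2 = 15, q_2 = 3.5, t_2 = 2.5, a_3 = 13, b_3 = 5, c_3 = 4.5, t_3 = 6, a_4 = 4.5, b_4 = 3.5, c_4 = 8, t_4 = 3, a_5 = 1, b_5 = 3, p_5 = 5, q_5 = 4, t_5 = 4.5, a_6 = 17.5, b_6 = 16.5, c_6 = 4.5, a_7 = 17.5, b_7 = 3, c_7 = 1, s_7 = 2, a_8 = 4, b_8 = 14.5, c_8 = 8, s_8 = 1.5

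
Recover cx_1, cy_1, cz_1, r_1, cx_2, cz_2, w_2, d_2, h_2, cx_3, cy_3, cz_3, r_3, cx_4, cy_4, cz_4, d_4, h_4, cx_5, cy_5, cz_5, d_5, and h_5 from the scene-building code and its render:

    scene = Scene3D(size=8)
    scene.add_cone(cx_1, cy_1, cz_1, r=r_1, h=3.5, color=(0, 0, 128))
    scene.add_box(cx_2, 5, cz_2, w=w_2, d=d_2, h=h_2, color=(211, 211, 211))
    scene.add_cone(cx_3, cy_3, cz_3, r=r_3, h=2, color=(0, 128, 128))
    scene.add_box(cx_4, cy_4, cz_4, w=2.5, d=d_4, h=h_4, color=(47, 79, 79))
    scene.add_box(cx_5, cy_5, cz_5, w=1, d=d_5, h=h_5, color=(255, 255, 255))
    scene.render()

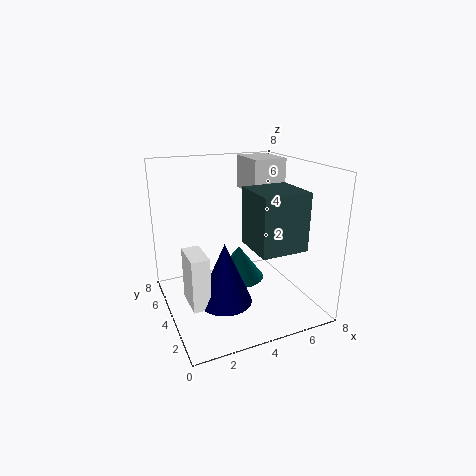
cx_1 = 3, cy_1 = 3.5, cz_1 = 0.5, r_1 = 1.5, cx_2 = 5.5, cz_2 = 6, w_2 = 2, d_2 = 2.5, h_2 = 2, cx_3 = 4.5, cy_3 = 5, cz_3 = 1, r_3 = 1.5, cx_4 = 4, cy_4 = 1, cz_4 = 4, d_4 = 2.5, h_4 = 3, cx_5 = 1, cy_5 = 3, cz_5 = 0.5, d_5 = 2, h_5 = 3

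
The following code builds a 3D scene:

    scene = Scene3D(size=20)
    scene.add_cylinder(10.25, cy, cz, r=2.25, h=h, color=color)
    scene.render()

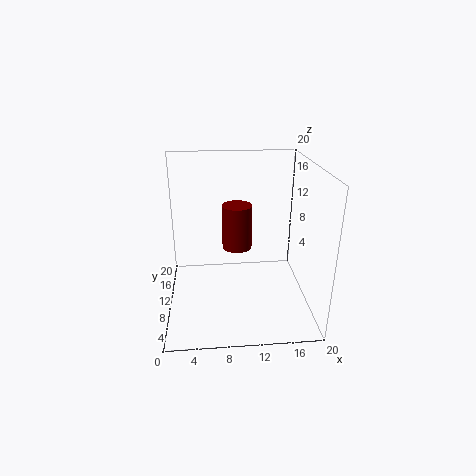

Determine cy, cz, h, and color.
cy = 14.25, cz = 6.5, h = 6.75, color = 'maroon'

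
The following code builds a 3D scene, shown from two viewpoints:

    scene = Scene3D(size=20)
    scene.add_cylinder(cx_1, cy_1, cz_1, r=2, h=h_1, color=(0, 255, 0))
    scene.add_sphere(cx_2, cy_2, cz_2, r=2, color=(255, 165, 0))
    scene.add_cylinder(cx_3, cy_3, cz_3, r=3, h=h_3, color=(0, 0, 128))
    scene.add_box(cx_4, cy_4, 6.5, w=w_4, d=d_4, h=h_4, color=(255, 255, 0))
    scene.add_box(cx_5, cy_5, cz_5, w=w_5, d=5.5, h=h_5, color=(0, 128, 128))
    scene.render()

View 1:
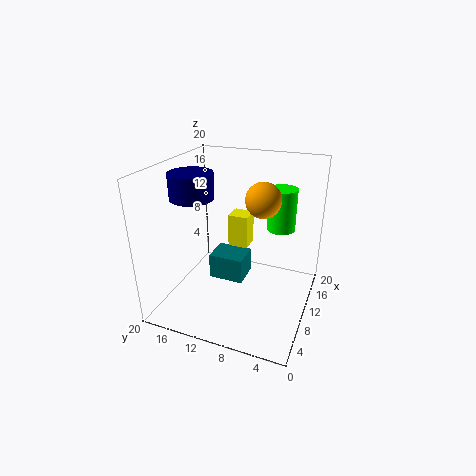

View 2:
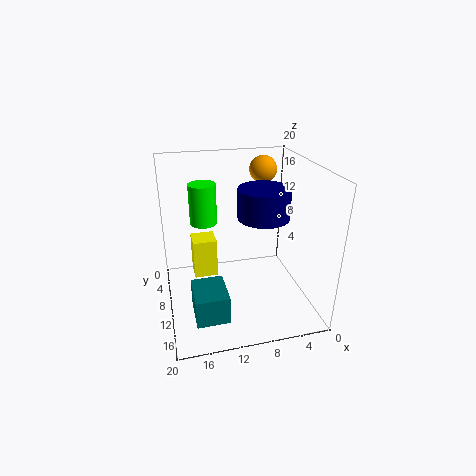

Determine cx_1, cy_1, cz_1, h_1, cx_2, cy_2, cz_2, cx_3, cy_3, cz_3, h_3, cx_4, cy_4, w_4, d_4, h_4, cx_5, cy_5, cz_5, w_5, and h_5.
cx_1 = 14, cy_1 = 5, cz_1 = 10.5, h_1 = 6, cx_2 = 5, cy_2 = 5, cz_2 = 18, cx_3 = 8.5, cy_3 = 16, cz_3 = 15.5, h_3 = 3.5, cx_4 = 13.5, cy_4 = 10, w_4 = 3, d_4 = 3, h_4 = 5, cx_5 = 12.5, cy_5 = 10.5, cz_5 = 0.5, w_5 = 4.5, h_5 = 4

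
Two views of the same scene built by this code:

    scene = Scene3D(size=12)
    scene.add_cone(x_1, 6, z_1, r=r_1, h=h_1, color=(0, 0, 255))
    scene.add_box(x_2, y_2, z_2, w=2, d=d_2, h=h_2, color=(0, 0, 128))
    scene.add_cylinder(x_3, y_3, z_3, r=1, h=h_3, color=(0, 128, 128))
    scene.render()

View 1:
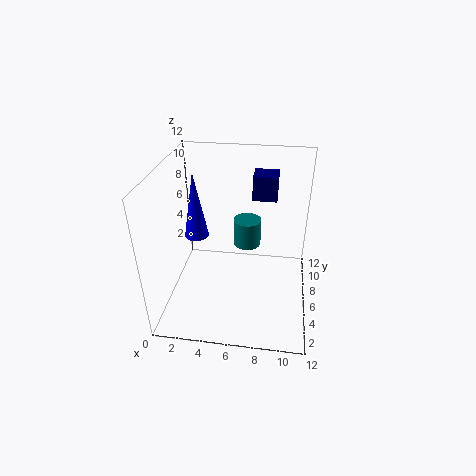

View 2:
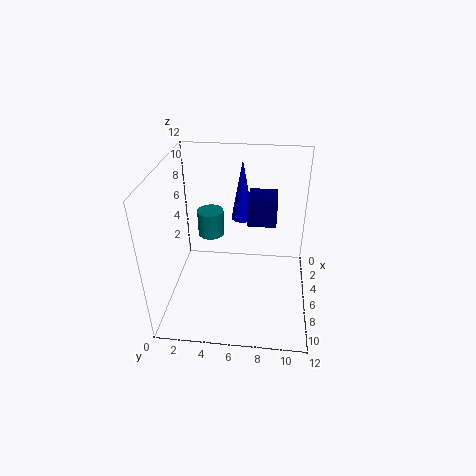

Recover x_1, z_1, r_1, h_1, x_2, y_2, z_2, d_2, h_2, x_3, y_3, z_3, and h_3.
x_1 = 2.5, z_1 = 6, r_1 = 1, h_1 = 5.5, x_2 = 7, y_2 = 7, z_2 = 9, d_2 = 2, h_2 = 2, x_3 = 7, y_3 = 4, z_3 = 7, h_3 = 2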